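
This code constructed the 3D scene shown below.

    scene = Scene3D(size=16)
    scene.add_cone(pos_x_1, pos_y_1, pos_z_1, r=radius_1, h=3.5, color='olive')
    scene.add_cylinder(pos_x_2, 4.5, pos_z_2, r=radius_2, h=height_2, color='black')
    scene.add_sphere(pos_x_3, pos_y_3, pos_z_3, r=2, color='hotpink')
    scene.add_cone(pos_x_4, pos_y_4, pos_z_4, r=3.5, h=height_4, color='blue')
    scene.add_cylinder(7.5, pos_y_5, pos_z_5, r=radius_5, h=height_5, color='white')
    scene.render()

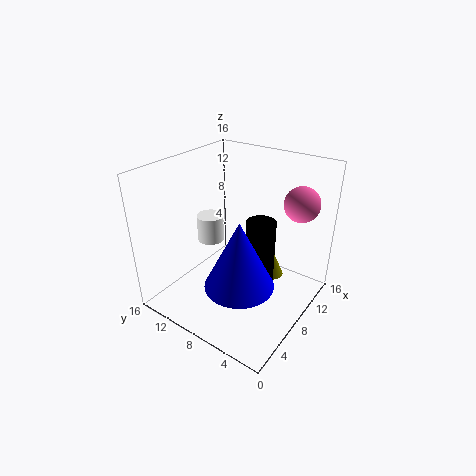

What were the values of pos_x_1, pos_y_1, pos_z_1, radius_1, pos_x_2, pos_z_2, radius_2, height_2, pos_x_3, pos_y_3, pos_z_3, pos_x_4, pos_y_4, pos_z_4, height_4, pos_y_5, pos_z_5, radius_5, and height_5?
pos_x_1 = 13.5
pos_y_1 = 6.5
pos_z_1 = 0.5
radius_1 = 1.5
pos_x_2 = 7
pos_z_2 = 4
radius_2 = 1.5
height_2 = 7.5
pos_x_3 = 13
pos_y_3 = 3
pos_z_3 = 11.5
pos_x_4 = 4
pos_y_4 = 5
pos_z_4 = 5.5
height_4 = 7
pos_y_5 = 11.5
pos_z_5 = 7
radius_5 = 1.5
height_5 = 3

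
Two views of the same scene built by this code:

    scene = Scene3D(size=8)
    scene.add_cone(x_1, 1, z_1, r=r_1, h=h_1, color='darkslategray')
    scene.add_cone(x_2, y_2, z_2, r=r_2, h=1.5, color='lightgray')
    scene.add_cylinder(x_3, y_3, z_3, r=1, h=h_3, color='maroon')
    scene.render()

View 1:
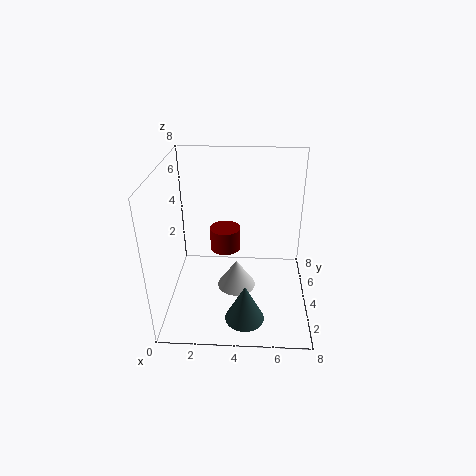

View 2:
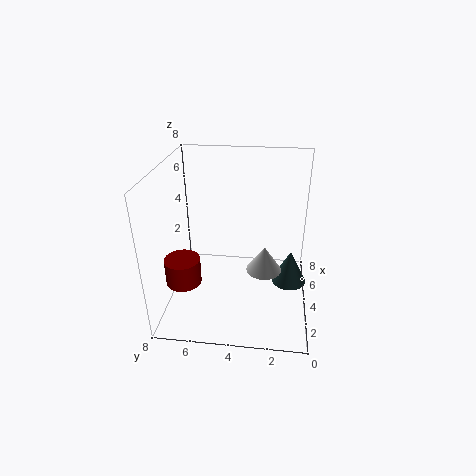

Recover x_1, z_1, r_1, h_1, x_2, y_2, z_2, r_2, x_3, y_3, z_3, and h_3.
x_1 = 4.5; z_1 = 1; r_1 = 1; h_1 = 2; x_2 = 4; y_2 = 2.5; z_2 = 2; r_2 = 1; x_3 = 3; y_3 = 7; z_3 = 1.5; h_3 = 1.5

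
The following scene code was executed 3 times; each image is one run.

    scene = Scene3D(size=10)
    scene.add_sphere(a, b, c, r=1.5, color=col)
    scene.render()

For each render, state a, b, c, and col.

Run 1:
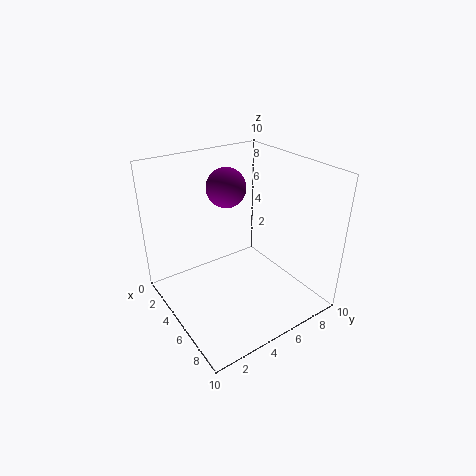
a = 2; b = 6; c = 7.5; col = 'purple'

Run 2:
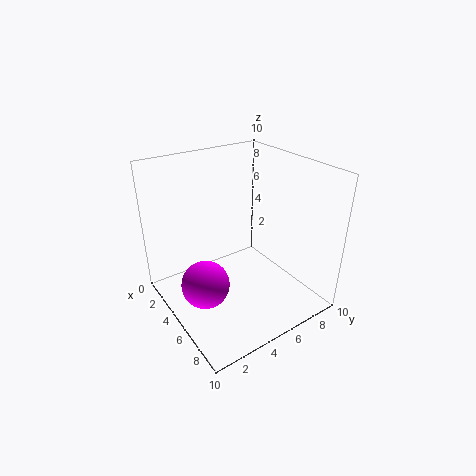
a = 6.5; b = 1.5; c = 3.5; col = 'magenta'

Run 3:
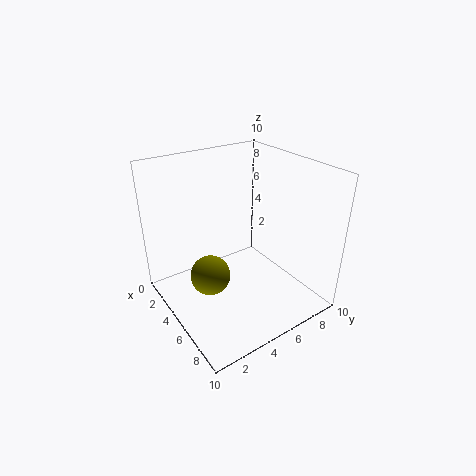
a = 3.5; b = 3.5; c = 1.5; col = 'olive'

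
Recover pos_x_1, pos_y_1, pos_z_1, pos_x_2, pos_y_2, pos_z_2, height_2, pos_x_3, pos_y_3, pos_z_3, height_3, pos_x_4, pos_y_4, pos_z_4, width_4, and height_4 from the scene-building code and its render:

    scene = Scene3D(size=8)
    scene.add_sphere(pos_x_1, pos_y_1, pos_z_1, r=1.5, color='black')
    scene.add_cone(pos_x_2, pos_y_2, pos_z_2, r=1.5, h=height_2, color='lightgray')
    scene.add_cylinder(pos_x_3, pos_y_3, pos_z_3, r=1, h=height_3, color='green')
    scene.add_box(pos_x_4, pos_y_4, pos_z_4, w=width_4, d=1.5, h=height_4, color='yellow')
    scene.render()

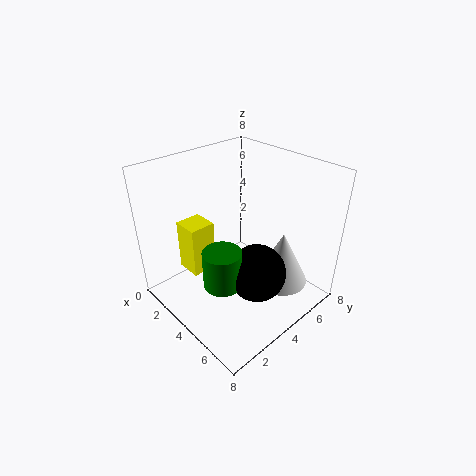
pos_x_1 = 6, pos_y_1 = 3.5, pos_z_1 = 3, pos_x_2 = 6, pos_y_2 = 5.5, pos_z_2 = 1.5, height_2 = 3, pos_x_3 = 5, pos_y_3 = 2, pos_z_3 = 2.5, height_3 = 2, pos_x_4 = 1, pos_y_4 = 2, pos_z_4 = 1.5, width_4 = 1.5, height_4 = 3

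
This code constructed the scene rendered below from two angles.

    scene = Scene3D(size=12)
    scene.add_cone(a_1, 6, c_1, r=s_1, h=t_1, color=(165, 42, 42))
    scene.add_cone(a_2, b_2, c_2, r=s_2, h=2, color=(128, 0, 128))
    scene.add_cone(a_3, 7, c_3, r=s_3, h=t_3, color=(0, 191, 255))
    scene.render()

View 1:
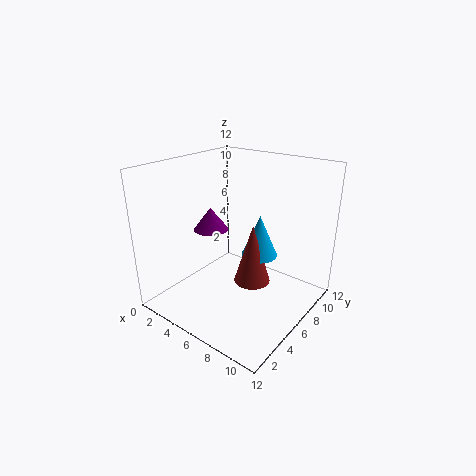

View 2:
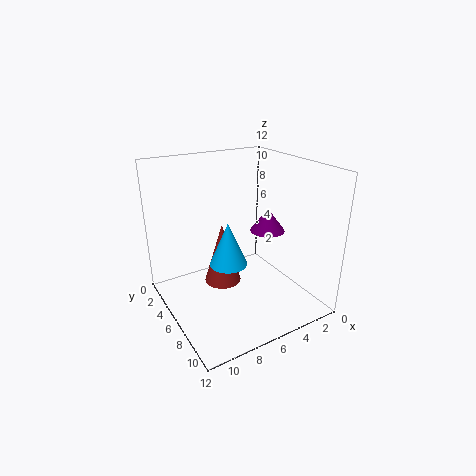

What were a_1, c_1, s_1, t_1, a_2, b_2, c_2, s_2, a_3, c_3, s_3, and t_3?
a_1 = 7.5; c_1 = 2.5; s_1 = 1.5; t_1 = 5; a_2 = 3; b_2 = 6; c_2 = 6; s_2 = 1.5; a_3 = 7.5; c_3 = 4.5; s_3 = 1.5; t_3 = 3.5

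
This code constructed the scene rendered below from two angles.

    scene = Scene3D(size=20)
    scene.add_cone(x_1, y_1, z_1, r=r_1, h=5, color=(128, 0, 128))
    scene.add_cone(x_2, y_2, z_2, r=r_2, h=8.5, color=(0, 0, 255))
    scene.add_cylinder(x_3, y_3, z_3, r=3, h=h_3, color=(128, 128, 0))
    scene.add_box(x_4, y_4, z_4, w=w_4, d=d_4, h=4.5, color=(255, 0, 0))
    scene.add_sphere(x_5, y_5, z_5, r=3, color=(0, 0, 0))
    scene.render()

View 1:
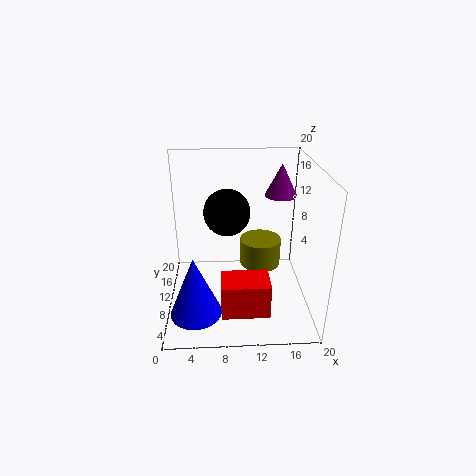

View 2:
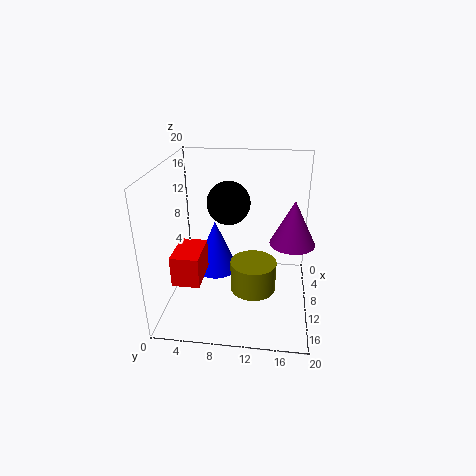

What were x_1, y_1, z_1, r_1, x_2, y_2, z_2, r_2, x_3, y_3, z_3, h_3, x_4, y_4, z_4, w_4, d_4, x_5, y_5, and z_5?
x_1 = 17
y_1 = 17
z_1 = 13.5
r_1 = 2.5
x_2 = 4
y_2 = 5.5
z_2 = 1
r_2 = 3.5
x_3 = 13.5
y_3 = 12.5
z_3 = 4.5
h_3 = 4
x_4 = 7.5
y_4 = 1
z_4 = 3.5
w_4 = 6
d_4 = 4
x_5 = 8.5
y_5 = 8.5
z_5 = 14.5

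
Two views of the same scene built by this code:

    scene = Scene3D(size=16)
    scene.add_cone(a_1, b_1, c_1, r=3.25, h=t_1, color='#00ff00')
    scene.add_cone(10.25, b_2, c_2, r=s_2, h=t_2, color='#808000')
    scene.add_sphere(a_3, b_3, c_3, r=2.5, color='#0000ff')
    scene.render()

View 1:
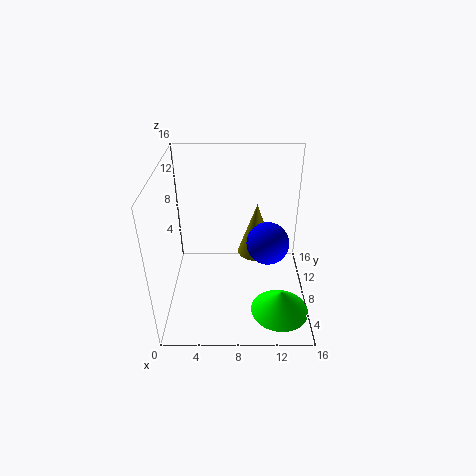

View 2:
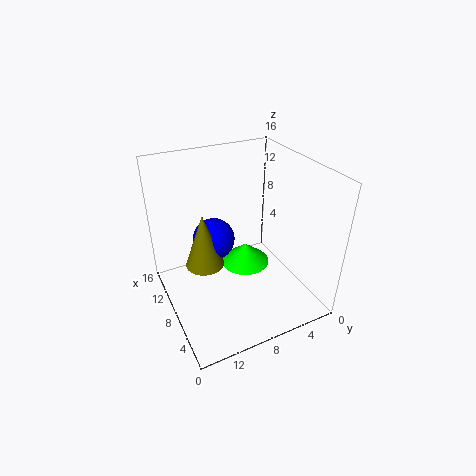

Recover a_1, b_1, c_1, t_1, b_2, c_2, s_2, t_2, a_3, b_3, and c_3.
a_1 = 12.75; b_1 = 4.5; c_1 = 0.5; t_1 = 2.75; b_2 = 11.25; c_2 = 4; s_2 = 2.25; t_2 = 6.5; a_3 = 11.5; b_3 = 9.5; c_3 = 6.25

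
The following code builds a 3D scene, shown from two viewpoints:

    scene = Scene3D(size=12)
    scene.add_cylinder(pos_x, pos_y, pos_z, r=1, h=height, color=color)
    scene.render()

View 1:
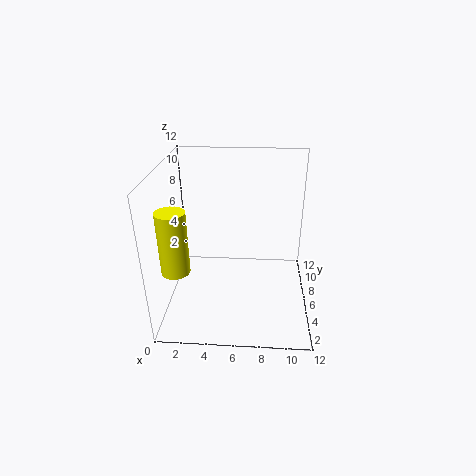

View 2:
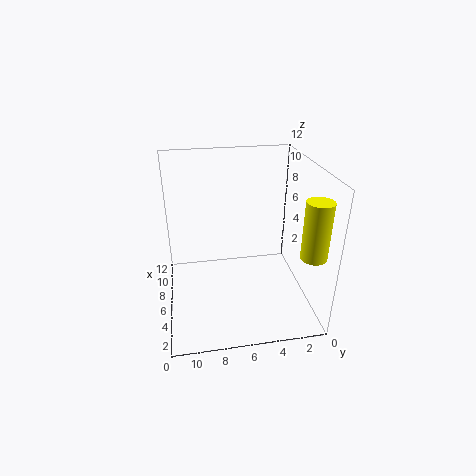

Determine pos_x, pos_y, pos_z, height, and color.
pos_x = 2
pos_y = 1
pos_z = 6
height = 4.5
color = 'yellow'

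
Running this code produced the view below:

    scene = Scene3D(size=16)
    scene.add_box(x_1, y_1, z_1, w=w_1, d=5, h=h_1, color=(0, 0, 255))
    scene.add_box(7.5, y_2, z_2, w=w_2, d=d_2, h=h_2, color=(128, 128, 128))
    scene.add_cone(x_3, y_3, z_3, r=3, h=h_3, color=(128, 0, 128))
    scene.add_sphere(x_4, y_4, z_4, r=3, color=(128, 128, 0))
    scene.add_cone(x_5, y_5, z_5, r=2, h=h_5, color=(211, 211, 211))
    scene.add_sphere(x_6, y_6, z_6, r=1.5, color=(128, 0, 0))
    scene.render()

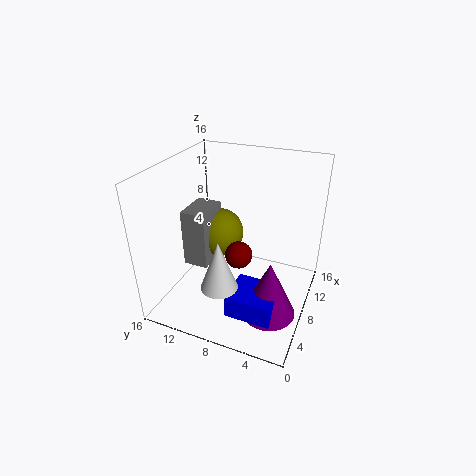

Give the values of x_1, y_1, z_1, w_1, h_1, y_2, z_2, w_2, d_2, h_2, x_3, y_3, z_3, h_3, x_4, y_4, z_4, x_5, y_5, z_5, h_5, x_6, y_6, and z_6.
x_1 = 3, y_1 = 2.5, z_1 = 1, w_1 = 4.5, h_1 = 2.5, y_2 = 12, z_2 = 3, w_2 = 4.5, d_2 = 3, h_2 = 7, x_3 = 6, y_3 = 3.5, z_3 = 0.5, h_3 = 6.5, x_4 = 11.5, y_4 = 12, z_4 = 6, x_5 = 4, y_5 = 8.5, z_5 = 4, h_5 = 5.5, x_6 = 7, y_6 = 7.5, z_6 = 6.5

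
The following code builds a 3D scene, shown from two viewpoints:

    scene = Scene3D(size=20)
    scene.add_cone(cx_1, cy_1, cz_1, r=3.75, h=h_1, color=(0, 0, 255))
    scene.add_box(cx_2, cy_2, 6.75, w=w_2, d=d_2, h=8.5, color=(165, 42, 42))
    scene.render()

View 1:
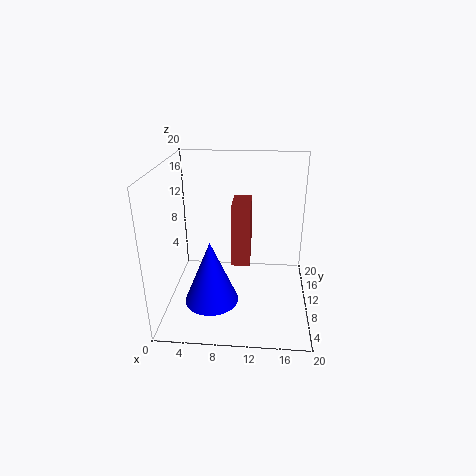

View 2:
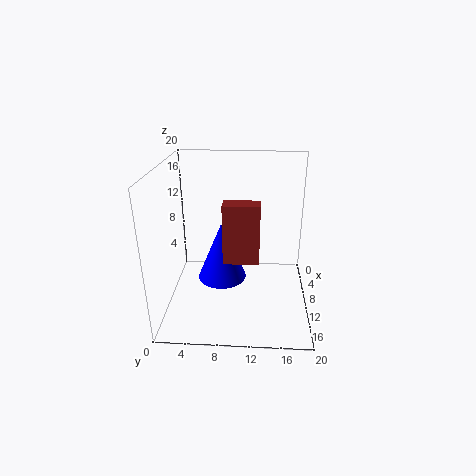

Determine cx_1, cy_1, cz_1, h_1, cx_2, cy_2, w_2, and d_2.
cx_1 = 6.5; cy_1 = 7.25; cz_1 = 1.5; h_1 = 9; cx_2 = 9.25; cy_2 = 8; w_2 = 2.5; d_2 = 5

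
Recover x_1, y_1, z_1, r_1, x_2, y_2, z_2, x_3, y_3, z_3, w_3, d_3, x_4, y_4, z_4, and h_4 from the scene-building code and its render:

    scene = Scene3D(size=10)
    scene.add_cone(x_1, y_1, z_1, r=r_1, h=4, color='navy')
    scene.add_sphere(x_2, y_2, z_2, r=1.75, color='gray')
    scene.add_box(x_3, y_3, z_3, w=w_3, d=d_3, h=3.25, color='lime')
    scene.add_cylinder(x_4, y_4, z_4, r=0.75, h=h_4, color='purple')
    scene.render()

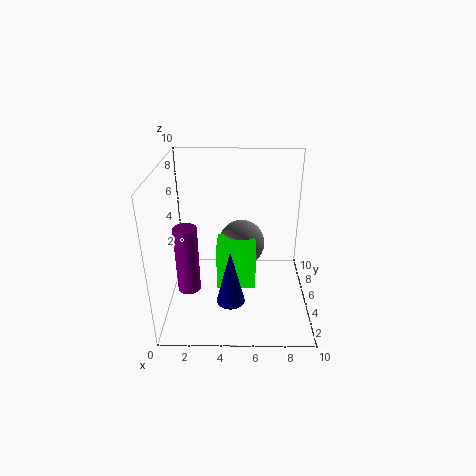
x_1 = 4.5; y_1 = 3.5; z_1 = 0.75; r_1 = 1; x_2 = 5.25; y_2 = 7; z_2 = 3.5; x_3 = 3.5; y_3 = 4.25; z_3 = 1.25; w_3 = 2.75; d_3 = 2.25; x_4 = 1.75; y_4 = 3; z_4 = 2.25; h_4 = 4.5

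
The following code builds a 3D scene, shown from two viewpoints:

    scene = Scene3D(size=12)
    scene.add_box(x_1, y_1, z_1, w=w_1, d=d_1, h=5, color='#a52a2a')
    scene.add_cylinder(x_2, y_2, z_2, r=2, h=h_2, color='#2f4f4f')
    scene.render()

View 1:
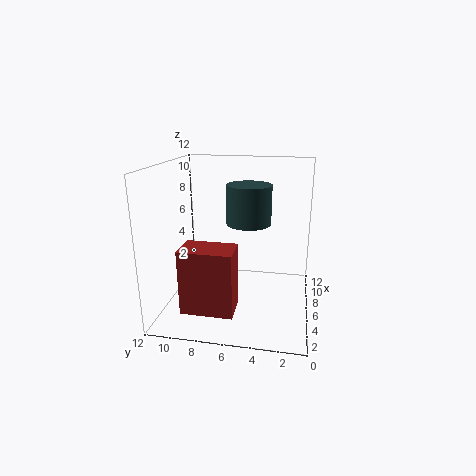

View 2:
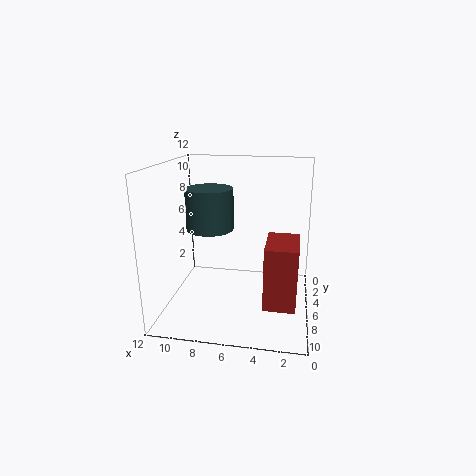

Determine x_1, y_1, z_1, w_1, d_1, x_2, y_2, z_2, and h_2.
x_1 = 1
y_1 = 5.5
z_1 = 1.5
w_1 = 2.5
d_1 = 4
x_2 = 8.5
y_2 = 5.5
z_2 = 6.5
h_2 = 3.5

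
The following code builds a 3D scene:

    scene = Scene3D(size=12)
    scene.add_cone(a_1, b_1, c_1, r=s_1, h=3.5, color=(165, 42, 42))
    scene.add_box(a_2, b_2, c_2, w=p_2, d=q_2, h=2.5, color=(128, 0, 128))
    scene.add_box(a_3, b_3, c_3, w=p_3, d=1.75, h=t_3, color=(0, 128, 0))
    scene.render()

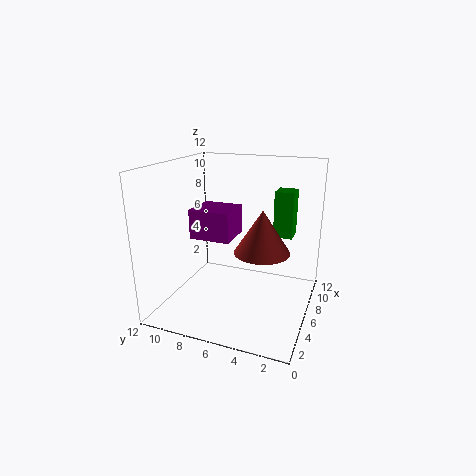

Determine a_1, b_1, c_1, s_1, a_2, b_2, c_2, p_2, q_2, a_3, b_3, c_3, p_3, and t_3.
a_1 = 5.5
b_1 = 3.75
c_1 = 5.25
s_1 = 2.25
a_2 = 5
b_2 = 6.5
c_2 = 5.75
p_2 = 3.25
q_2 = 3.5
a_3 = 9.75
b_3 = 2.25
c_3 = 5
p_3 = 2
t_3 = 4.25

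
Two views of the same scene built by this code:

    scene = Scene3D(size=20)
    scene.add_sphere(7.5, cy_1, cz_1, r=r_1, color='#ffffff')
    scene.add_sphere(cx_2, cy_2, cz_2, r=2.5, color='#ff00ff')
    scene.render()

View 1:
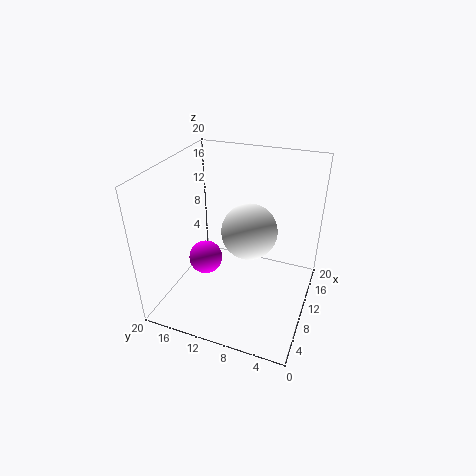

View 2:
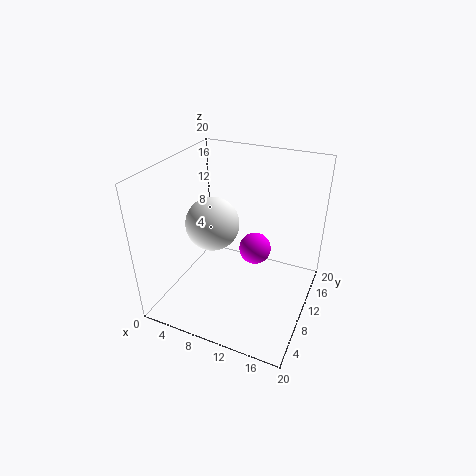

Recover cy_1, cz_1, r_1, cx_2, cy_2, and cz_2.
cy_1 = 7.5
cz_1 = 13
r_1 = 3.5
cx_2 = 10.5
cy_2 = 15.5
cz_2 = 5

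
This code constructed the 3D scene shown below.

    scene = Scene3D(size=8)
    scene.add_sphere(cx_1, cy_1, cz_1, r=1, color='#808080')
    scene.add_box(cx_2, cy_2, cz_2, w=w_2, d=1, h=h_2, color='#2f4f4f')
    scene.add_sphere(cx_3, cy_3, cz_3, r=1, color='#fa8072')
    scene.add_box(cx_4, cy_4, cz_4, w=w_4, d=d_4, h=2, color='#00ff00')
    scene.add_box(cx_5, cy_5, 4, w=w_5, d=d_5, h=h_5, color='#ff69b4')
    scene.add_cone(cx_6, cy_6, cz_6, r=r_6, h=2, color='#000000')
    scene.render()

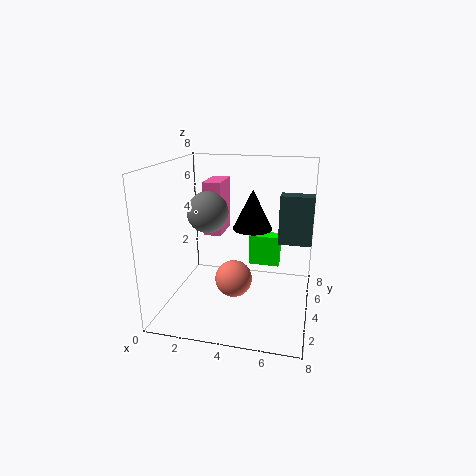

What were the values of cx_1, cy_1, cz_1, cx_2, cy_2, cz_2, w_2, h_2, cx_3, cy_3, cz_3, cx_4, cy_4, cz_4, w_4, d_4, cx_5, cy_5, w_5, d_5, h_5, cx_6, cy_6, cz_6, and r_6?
cx_1 = 3; cy_1 = 2; cz_1 = 6; cx_2 = 6; cy_2 = 6; cz_2 = 3; w_2 = 2; h_2 = 3; cx_3 = 4; cy_3 = 3; cz_3 = 2; cx_4 = 4; cy_4 = 7; cz_4 = 1; w_4 = 2; d_4 = 1; cx_5 = 2; cy_5 = 4; w_5 = 1; d_5 = 2; h_5 = 3; cx_6 = 5; cy_6 = 3; cz_6 = 5; r_6 = 1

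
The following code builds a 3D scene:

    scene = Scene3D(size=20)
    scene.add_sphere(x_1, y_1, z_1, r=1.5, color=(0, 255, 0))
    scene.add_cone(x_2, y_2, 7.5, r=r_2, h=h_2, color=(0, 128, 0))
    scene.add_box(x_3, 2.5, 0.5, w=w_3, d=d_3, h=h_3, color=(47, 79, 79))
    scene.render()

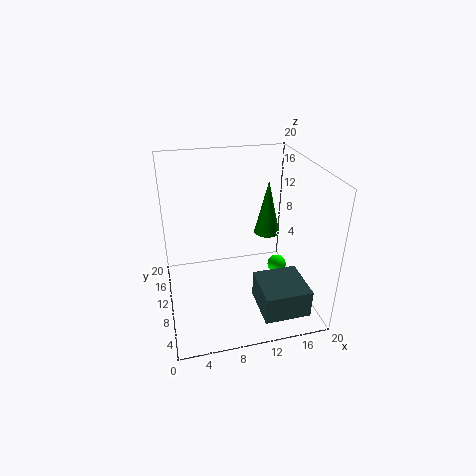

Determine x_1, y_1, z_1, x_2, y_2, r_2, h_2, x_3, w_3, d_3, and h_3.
x_1 = 17.5, y_1 = 13.5, z_1 = 2, x_2 = 16, y_2 = 15, r_2 = 2, h_2 = 8.5, x_3 = 12, w_3 = 6.5, d_3 = 6.5, h_3 = 4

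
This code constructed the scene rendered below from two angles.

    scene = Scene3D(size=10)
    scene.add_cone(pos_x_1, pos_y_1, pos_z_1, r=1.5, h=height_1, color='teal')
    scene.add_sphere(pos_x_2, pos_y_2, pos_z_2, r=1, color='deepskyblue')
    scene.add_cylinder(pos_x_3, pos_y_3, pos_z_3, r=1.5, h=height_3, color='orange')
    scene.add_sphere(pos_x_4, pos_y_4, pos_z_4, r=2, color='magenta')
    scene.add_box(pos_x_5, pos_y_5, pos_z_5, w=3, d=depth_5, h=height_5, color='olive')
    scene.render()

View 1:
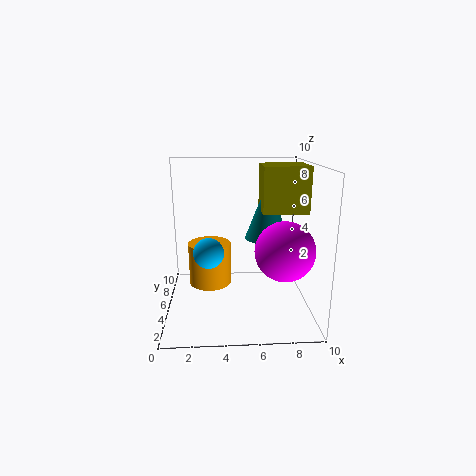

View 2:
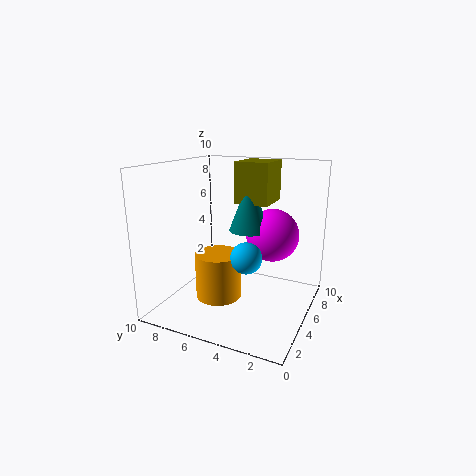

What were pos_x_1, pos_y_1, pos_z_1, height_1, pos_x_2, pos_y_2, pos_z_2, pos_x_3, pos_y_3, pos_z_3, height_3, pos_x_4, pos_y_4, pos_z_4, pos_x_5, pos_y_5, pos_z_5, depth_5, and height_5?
pos_x_1 = 7
pos_y_1 = 5
pos_z_1 = 5
height_1 = 4
pos_x_2 = 3
pos_y_2 = 3.5
pos_z_2 = 4.5
pos_x_3 = 3
pos_y_3 = 5.5
pos_z_3 = 1.5
height_3 = 3
pos_x_4 = 8
pos_y_4 = 3.5
pos_z_4 = 4.5
pos_x_5 = 6.5
pos_y_5 = 3.5
pos_z_5 = 7
depth_5 = 2.5
height_5 = 3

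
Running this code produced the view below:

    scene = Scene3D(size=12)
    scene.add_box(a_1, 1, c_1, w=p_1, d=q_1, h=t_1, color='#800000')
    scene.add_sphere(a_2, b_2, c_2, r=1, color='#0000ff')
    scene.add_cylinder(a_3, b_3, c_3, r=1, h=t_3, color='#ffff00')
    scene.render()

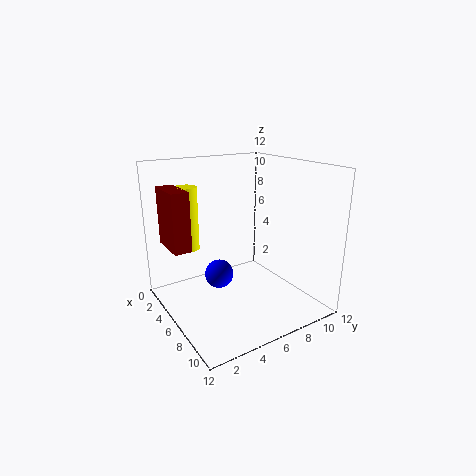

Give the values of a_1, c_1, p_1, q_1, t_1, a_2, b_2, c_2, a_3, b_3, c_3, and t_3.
a_1 = 1; c_1 = 5; p_1 = 3.5; q_1 = 1.5; t_1 = 5; a_2 = 9; b_2 = 2.5; c_2 = 5; a_3 = 2.5; b_3 = 3; c_3 = 4.5; t_3 = 5.5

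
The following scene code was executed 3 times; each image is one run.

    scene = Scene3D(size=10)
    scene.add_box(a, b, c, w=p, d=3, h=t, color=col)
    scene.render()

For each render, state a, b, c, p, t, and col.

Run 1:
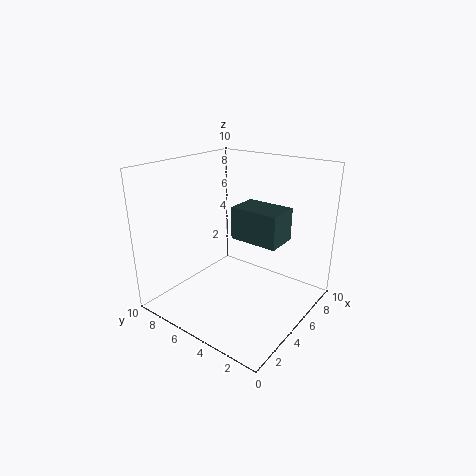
a = 3; b = 1; c = 6; p = 2; t = 2; col = 'darkslategray'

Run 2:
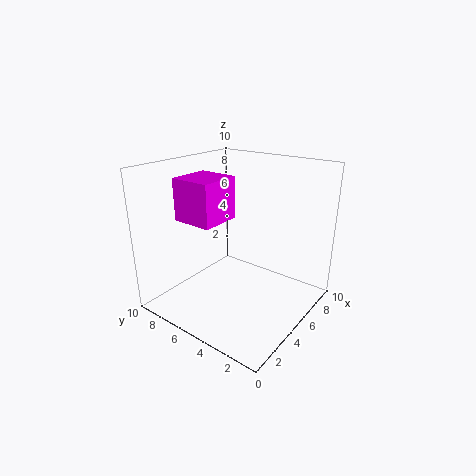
a = 3; b = 6; c = 6; p = 3; t = 3; col = 'magenta'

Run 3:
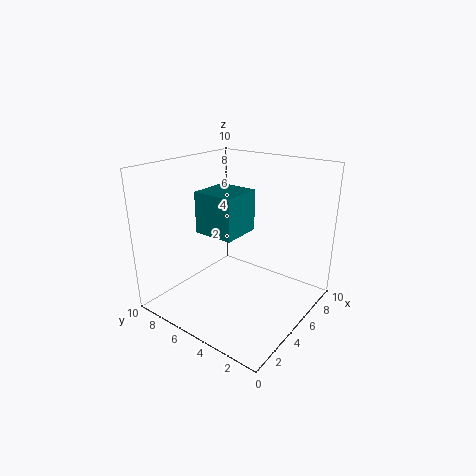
a = 4; b = 5; c = 5; p = 3; t = 3; col = 'teal'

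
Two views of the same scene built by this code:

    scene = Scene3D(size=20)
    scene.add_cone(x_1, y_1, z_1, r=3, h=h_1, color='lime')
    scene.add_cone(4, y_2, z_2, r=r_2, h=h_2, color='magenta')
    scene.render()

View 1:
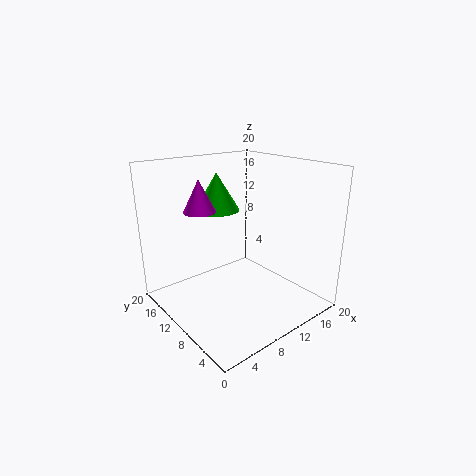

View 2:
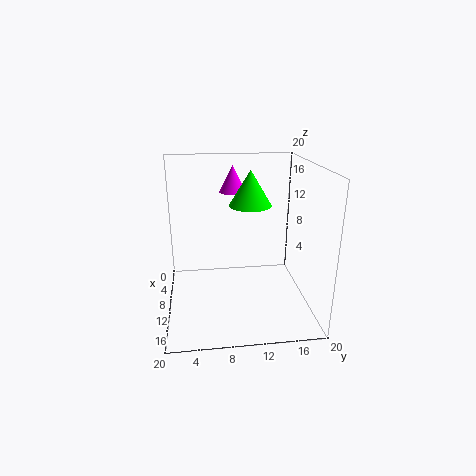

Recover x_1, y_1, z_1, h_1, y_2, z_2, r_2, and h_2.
x_1 = 8, y_1 = 12, z_1 = 14, h_1 = 5, y_2 = 10, z_2 = 15, r_2 = 2, h_2 = 4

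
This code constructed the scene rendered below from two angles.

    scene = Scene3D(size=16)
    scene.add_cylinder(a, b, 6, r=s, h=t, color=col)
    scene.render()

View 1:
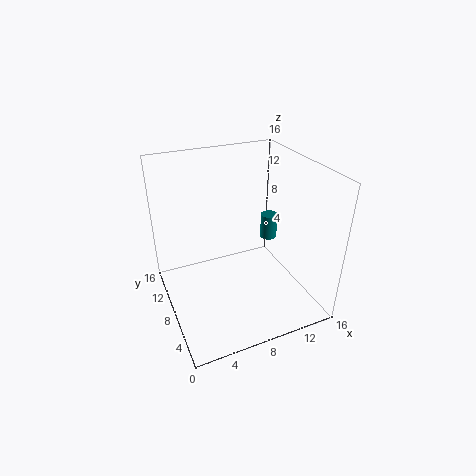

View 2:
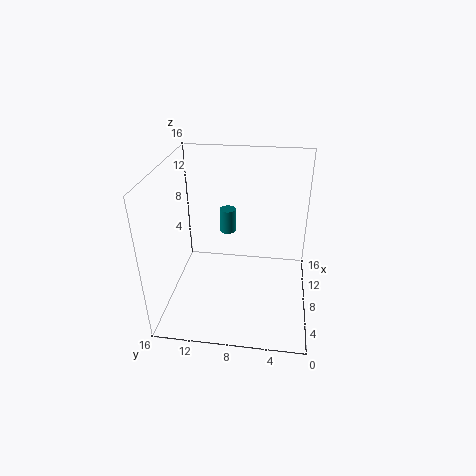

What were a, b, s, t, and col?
a = 13; b = 10; s = 1; t = 3; col = 'teal'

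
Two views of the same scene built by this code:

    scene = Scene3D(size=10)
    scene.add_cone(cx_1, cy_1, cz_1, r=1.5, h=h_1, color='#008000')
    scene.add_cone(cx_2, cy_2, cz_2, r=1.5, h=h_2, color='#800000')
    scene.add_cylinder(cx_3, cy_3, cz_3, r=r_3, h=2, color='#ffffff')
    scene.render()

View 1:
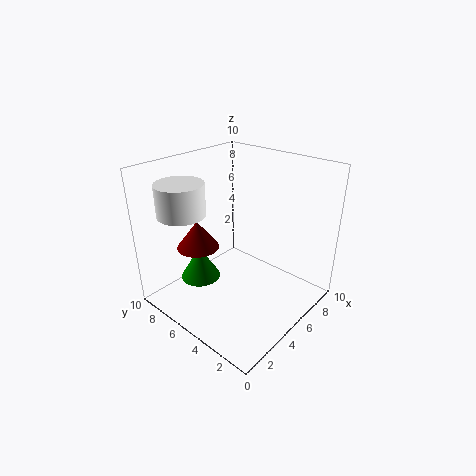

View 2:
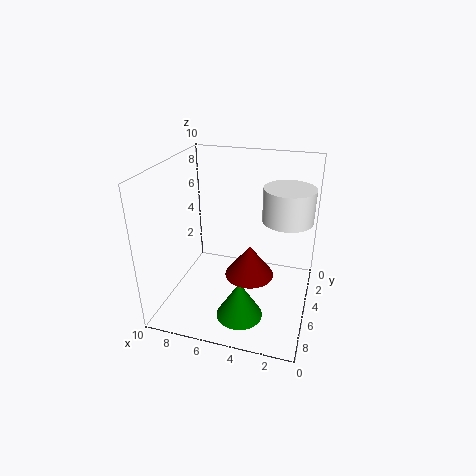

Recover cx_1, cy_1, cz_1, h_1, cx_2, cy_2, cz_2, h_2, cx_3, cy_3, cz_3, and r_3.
cx_1 = 4, cy_1 = 8, cz_1 = 1, h_1 = 2.5, cx_2 = 3.5, cy_2 = 7.5, cz_2 = 4, h_2 = 2, cx_3 = 1.5, cy_3 = 6.5, cz_3 = 7.5, r_3 = 1.5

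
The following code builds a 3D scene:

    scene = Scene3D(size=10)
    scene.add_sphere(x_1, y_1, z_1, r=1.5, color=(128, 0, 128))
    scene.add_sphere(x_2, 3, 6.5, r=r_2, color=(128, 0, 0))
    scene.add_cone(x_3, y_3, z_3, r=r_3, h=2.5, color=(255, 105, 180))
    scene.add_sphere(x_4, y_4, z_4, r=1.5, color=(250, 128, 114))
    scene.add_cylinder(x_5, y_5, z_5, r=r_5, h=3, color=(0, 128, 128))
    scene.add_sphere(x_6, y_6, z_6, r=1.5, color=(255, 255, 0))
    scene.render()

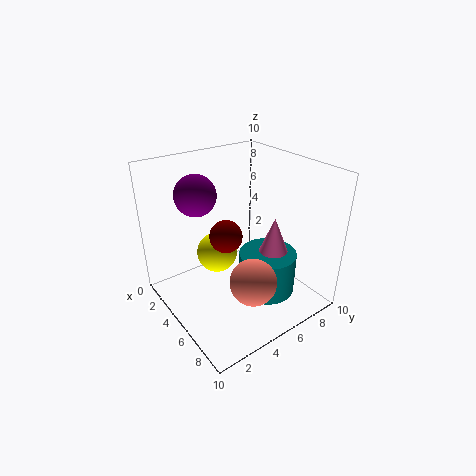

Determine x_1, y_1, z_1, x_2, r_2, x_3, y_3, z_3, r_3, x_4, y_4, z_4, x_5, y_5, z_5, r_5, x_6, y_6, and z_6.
x_1 = 2, y_1 = 3.5, z_1 = 7.5, x_2 = 6.5, r_2 = 1, x_3 = 6.5, y_3 = 7, z_3 = 4, r_3 = 1, x_4 = 8, y_4 = 4, z_4 = 3.5, x_5 = 6.5, y_5 = 6.5, z_5 = 1, r_5 = 2, x_6 = 3, y_6 = 4.5, z_6 = 3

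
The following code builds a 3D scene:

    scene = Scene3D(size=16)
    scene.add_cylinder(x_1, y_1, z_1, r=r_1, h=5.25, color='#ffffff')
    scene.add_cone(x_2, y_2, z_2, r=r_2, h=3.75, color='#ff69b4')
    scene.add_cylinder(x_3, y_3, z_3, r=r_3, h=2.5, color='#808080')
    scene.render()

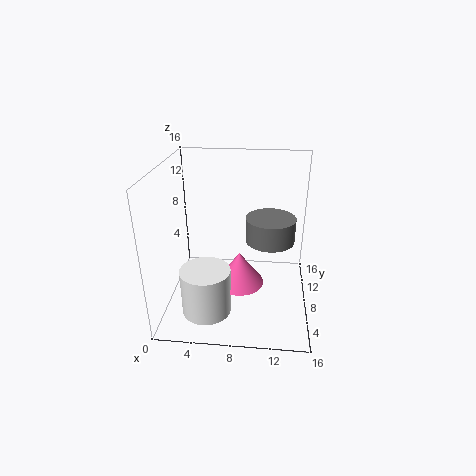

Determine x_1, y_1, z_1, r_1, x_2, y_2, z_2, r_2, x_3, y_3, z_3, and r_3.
x_1 = 4.75, y_1 = 5, z_1 = 0.25, r_1 = 2.75, x_2 = 8.25, y_2 = 7.25, z_2 = 2.75, r_2 = 2.75, x_3 = 11.5, y_3 = 6, z_3 = 9, r_3 = 2.5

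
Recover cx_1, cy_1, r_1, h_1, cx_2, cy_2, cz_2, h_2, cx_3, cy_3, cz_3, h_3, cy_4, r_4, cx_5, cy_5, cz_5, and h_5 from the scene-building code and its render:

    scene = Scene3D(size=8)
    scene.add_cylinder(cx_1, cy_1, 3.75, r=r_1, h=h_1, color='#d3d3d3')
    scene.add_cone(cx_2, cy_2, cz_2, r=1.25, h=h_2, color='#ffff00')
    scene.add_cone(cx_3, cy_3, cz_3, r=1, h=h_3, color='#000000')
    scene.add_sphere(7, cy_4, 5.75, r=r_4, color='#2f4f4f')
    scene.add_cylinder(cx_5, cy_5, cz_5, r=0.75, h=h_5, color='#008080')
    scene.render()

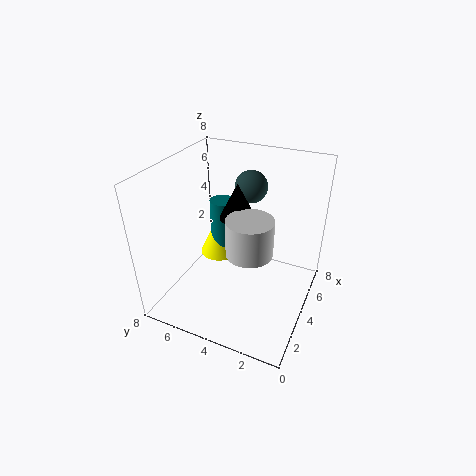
cx_1 = 3.25; cy_1 = 3; r_1 = 1.25; h_1 = 2; cx_2 = 6; cy_2 = 6.25; cz_2 = 1.25; h_2 = 2.75; cx_3 = 4.5; cy_3 = 4.25; cz_3 = 5; h_3 = 2; cy_4 = 4.5; r_4 = 1; cx_5 = 6; cy_5 = 6; cz_5 = 2; h_5 = 3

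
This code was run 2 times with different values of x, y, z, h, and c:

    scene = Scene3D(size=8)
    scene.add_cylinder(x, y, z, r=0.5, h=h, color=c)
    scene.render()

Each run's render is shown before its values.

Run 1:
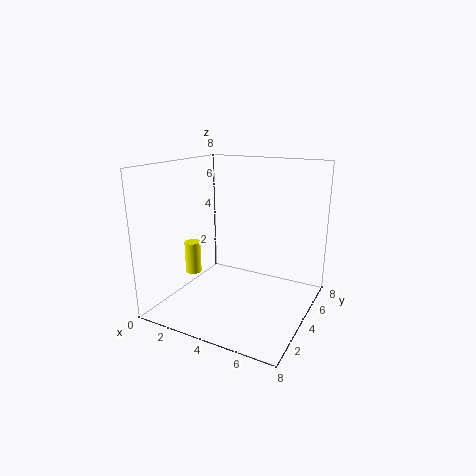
x = 0.5
y = 4.5
z = 1
h = 2
c = 'yellow'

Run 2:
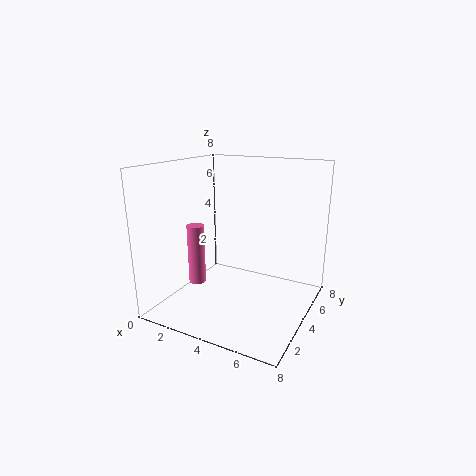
x = 1.5
y = 3.5
z = 1
h = 3.5
c = 'hotpink'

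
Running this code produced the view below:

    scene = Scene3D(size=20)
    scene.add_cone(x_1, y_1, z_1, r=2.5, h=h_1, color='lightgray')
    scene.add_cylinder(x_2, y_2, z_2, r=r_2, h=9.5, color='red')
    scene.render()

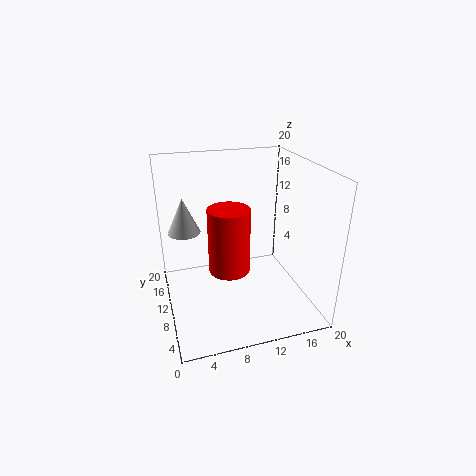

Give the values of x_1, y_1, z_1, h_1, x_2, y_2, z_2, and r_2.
x_1 = 3.5
y_1 = 17
z_1 = 8.5
h_1 = 5.5
x_2 = 9
y_2 = 11
z_2 = 4.5
r_2 = 3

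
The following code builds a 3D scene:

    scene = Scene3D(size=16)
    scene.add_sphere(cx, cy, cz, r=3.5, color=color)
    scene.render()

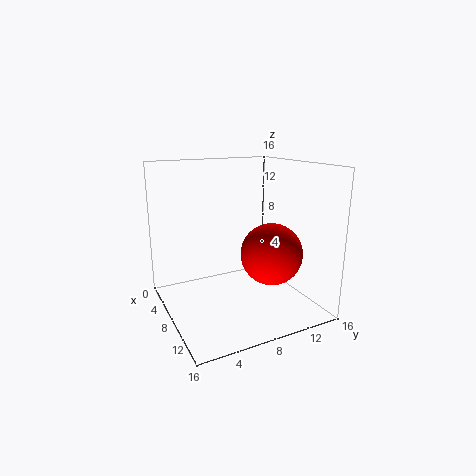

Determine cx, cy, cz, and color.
cx = 9.5; cy = 11.5; cz = 6; color = 'red'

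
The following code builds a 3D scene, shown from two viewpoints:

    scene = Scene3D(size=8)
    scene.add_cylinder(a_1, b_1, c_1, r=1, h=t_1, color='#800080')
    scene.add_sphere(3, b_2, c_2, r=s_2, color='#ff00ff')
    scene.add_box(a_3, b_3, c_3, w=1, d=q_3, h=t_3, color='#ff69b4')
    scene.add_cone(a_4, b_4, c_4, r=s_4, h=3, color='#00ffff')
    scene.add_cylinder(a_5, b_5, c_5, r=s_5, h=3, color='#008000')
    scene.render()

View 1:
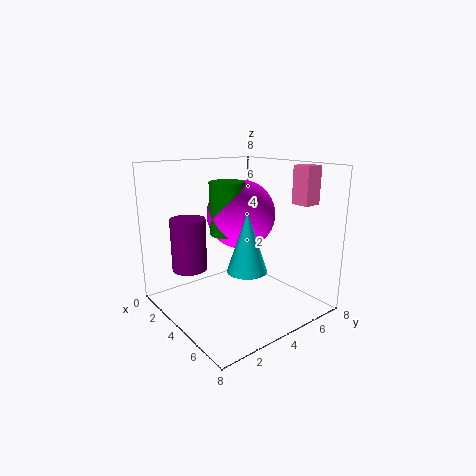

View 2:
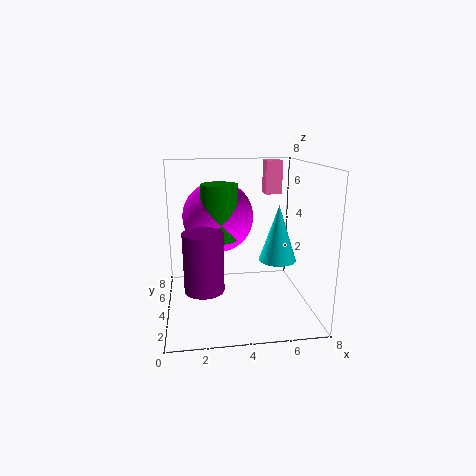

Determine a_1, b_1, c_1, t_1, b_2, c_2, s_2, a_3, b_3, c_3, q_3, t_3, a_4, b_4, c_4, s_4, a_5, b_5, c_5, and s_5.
a_1 = 2; b_1 = 2; c_1 = 2; t_1 = 3; b_2 = 5; c_2 = 5; s_2 = 2; a_3 = 6; b_3 = 6; c_3 = 6; q_3 = 1; t_3 = 2; a_4 = 6; b_4 = 3; c_4 = 3; s_4 = 1; a_5 = 3; b_5 = 4; c_5 = 4; s_5 = 1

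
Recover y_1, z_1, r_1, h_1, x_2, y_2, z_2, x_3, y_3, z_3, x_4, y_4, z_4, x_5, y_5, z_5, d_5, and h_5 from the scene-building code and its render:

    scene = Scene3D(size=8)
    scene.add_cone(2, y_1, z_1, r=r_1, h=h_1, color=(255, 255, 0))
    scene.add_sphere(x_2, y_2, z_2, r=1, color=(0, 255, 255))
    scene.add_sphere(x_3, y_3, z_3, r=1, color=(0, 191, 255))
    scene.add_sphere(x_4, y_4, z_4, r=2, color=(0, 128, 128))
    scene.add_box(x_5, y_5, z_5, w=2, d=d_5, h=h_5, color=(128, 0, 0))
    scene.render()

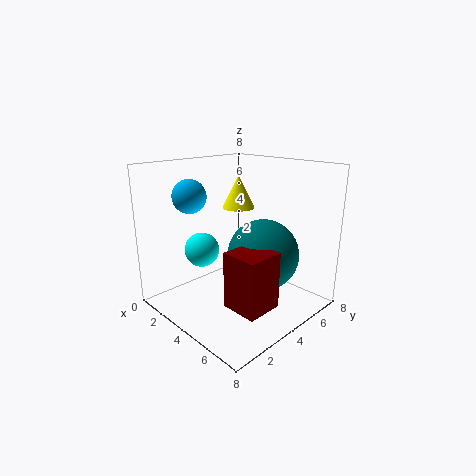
y_1 = 6
z_1 = 5
r_1 = 1
h_1 = 2
x_2 = 2
y_2 = 3
z_2 = 3
x_3 = 1
y_3 = 3
z_3 = 6
x_4 = 5
y_4 = 5
z_4 = 3
x_5 = 5
y_5 = 2
z_5 = 1
d_5 = 2
h_5 = 3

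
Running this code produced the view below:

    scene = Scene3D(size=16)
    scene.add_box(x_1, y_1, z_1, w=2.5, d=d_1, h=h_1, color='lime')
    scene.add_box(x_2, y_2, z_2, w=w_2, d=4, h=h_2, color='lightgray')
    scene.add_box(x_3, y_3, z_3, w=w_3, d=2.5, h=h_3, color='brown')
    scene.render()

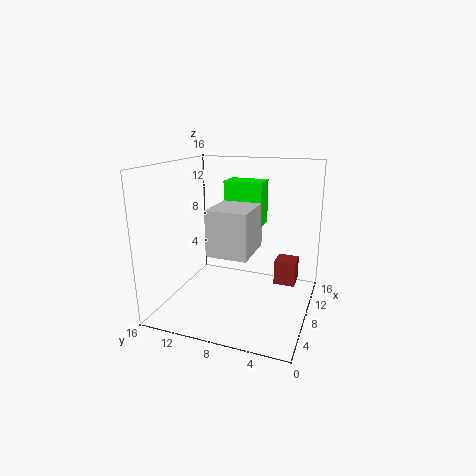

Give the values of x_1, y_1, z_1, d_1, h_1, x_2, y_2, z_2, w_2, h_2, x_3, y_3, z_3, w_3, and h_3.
x_1 = 6.5, y_1 = 5, z_1 = 10, d_1 = 4, h_1 = 4.5, x_2 = 2, y_2 = 5, z_2 = 8, w_2 = 5, h_2 = 4.5, x_3 = 11, y_3 = 2, z_3 = 1.5, w_3 = 2.5, h_3 = 3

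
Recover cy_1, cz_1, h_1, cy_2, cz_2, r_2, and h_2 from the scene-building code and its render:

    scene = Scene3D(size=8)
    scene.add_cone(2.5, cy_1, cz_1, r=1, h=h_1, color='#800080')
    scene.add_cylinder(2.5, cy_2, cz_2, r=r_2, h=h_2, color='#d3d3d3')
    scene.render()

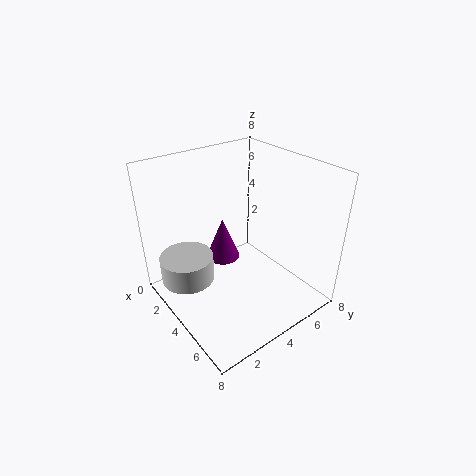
cy_1 = 4; cz_1 = 2; h_1 = 2.5; cy_2 = 1.5; cz_2 = 1.5; r_2 = 1.5; h_2 = 1.5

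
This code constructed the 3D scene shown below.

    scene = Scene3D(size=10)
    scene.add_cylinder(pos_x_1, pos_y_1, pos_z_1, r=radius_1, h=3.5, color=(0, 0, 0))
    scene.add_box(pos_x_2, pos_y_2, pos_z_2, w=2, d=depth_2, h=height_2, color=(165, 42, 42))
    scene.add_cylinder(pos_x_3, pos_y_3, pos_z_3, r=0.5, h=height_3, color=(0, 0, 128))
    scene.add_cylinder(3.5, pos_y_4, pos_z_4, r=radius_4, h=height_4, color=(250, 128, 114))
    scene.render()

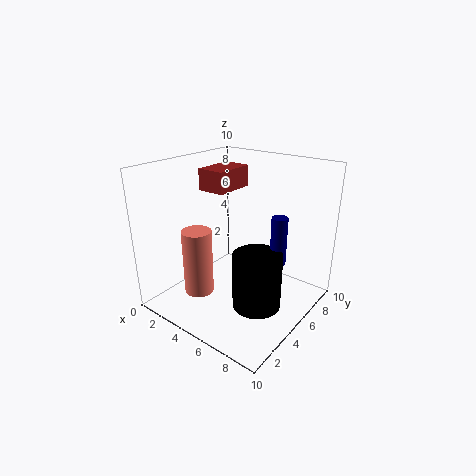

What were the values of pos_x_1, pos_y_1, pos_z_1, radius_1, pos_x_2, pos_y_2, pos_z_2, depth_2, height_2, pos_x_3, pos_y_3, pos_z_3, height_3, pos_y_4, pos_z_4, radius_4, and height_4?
pos_x_1 = 8
pos_y_1 = 3
pos_z_1 = 2
radius_1 = 1.5
pos_x_2 = 2
pos_y_2 = 4.5
pos_z_2 = 8
depth_2 = 3
height_2 = 1.5
pos_x_3 = 8.5
pos_y_3 = 4.5
pos_z_3 = 4.5
height_3 = 3
pos_y_4 = 2.5
pos_z_4 = 1.5
radius_4 = 1
height_4 = 4.5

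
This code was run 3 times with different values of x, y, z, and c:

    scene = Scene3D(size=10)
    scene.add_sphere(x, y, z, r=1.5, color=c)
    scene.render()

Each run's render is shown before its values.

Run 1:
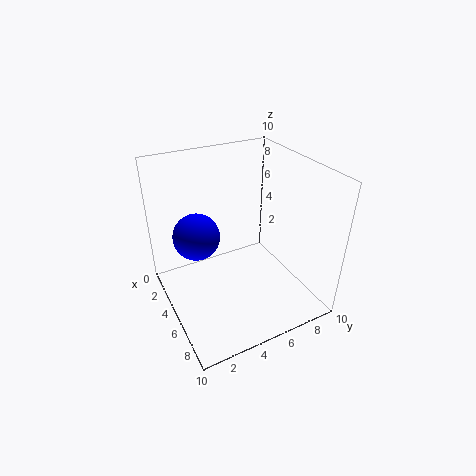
x = 5, y = 2, z = 6, c = 'blue'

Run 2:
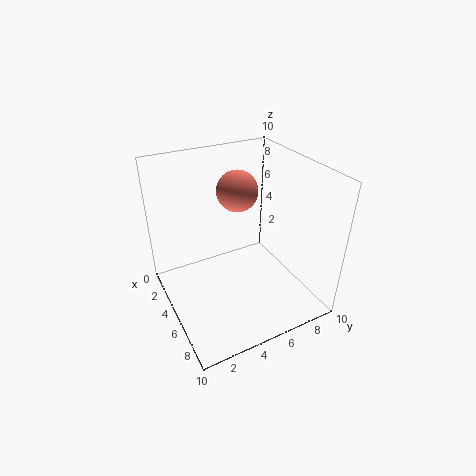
x = 3, y = 6, z = 7.5, c = 'salmon'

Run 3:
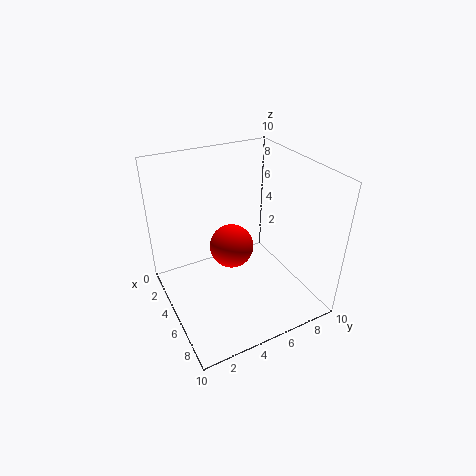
x = 5, y = 4.5, z = 4.5, c = 'red'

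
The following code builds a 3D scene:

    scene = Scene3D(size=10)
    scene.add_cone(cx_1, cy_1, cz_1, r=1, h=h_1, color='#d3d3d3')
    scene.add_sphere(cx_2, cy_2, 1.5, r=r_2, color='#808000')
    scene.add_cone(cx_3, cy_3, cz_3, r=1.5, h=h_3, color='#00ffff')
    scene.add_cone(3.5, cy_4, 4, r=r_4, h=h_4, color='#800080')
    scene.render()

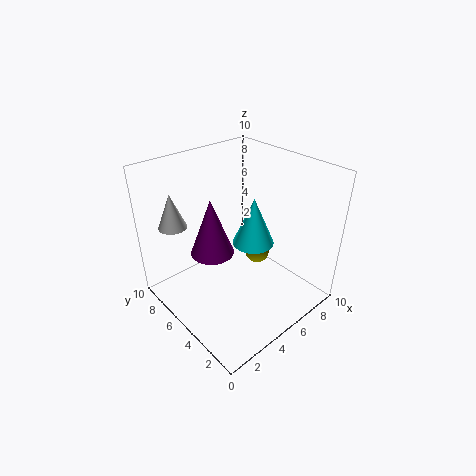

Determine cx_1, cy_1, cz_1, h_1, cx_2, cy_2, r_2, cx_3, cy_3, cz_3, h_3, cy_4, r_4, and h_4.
cx_1 = 2; cy_1 = 8.5; cz_1 = 5.5; h_1 = 2.5; cx_2 = 8.5; cy_2 = 6.5; r_2 = 1; cx_3 = 6.5; cy_3 = 5; cz_3 = 4; h_3 = 3.5; cy_4 = 6; r_4 = 1.5; h_4 = 4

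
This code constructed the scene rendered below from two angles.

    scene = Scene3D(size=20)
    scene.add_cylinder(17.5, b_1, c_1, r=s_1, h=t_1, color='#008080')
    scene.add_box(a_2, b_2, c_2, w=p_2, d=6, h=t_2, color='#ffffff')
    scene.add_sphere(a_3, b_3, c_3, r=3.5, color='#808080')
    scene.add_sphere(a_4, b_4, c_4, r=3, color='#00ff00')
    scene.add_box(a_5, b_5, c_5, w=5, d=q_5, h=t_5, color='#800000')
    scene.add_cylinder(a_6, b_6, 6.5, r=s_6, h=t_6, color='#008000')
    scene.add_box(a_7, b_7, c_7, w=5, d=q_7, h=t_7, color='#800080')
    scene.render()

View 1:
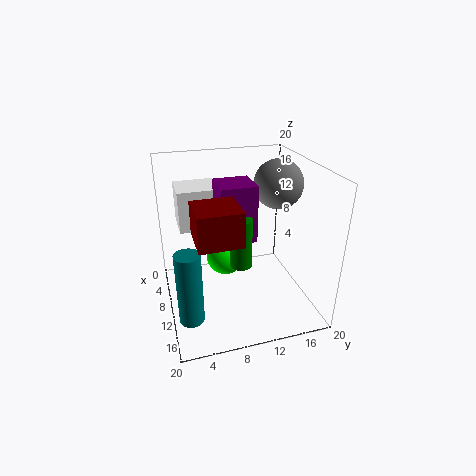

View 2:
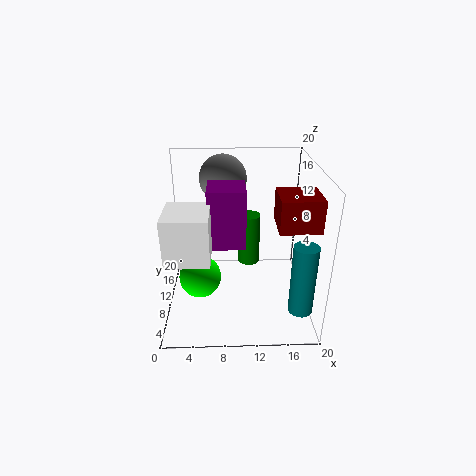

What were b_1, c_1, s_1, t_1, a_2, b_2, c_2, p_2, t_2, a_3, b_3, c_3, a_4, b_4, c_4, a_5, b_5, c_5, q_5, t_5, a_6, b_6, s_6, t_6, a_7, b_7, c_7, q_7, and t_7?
b_1 = 2; c_1 = 4; s_1 = 1.5; t_1 = 9; a_2 = 1; b_2 = 2.5; c_2 = 10; p_2 = 5.5; t_2 = 6; a_3 = 8; b_3 = 16.5; c_3 = 16.5; a_4 = 4.5; b_4 = 9.5; c_4 = 4; a_5 = 14.5; b_5 = 3; c_5 = 14; q_5 = 5; t_5 = 4; a_6 = 11.5; b_6 = 10; s_6 = 1.5; t_6 = 7; a_7 = 6; b_7 = 7.5; c_7 = 9.5; q_7 = 5; t_7 = 8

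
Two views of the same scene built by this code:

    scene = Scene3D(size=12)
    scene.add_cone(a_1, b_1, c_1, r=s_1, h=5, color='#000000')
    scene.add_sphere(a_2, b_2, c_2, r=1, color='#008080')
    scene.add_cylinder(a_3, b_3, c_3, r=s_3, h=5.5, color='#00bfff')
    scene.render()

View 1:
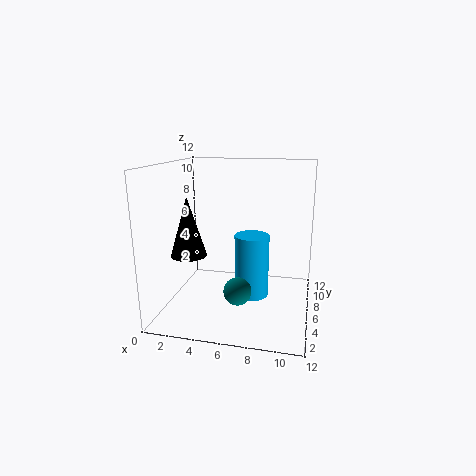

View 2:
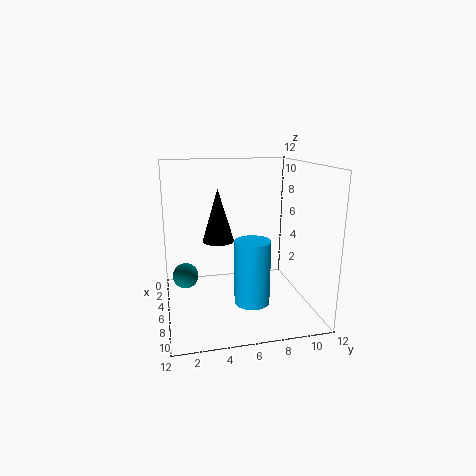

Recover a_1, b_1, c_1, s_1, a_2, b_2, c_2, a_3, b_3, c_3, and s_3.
a_1 = 2, b_1 = 5, c_1 = 4.5, s_1 = 1.5, a_2 = 7, b_2 = 1.5, c_2 = 3.5, a_3 = 7, b_3 = 7, c_3 = 0.5, s_3 = 1.5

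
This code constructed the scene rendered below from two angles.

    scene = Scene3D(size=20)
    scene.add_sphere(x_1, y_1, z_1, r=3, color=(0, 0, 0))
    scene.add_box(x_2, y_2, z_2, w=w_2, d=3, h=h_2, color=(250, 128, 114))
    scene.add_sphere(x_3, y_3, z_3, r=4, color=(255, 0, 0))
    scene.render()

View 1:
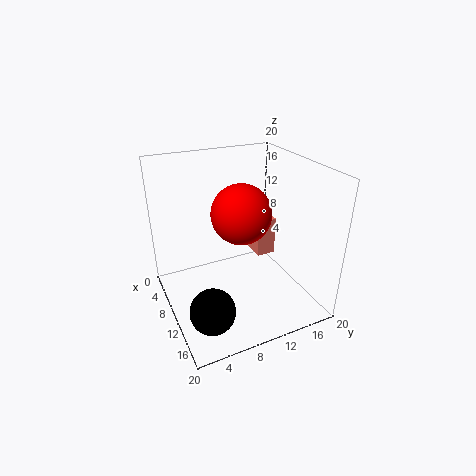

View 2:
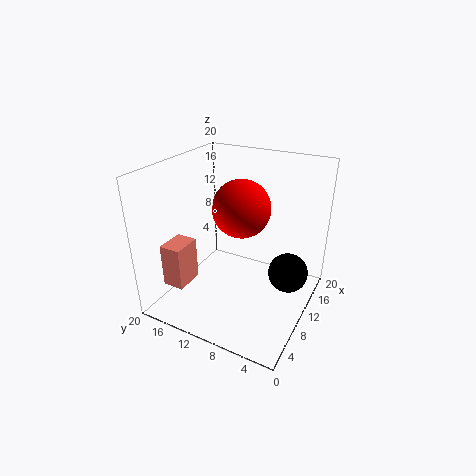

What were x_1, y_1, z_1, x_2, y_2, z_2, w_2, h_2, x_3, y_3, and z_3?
x_1 = 15
y_1 = 4
z_1 = 3
x_2 = 3
y_2 = 15
z_2 = 4
w_2 = 4
h_2 = 6
x_3 = 11
y_3 = 10
z_3 = 14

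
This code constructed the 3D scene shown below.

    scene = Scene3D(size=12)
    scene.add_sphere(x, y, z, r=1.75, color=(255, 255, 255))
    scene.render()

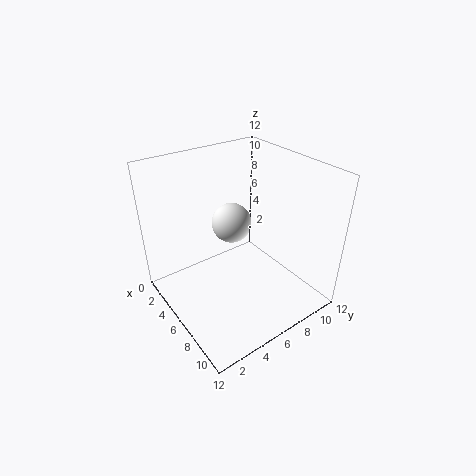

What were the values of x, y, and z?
x = 4, y = 6.75, z = 6.25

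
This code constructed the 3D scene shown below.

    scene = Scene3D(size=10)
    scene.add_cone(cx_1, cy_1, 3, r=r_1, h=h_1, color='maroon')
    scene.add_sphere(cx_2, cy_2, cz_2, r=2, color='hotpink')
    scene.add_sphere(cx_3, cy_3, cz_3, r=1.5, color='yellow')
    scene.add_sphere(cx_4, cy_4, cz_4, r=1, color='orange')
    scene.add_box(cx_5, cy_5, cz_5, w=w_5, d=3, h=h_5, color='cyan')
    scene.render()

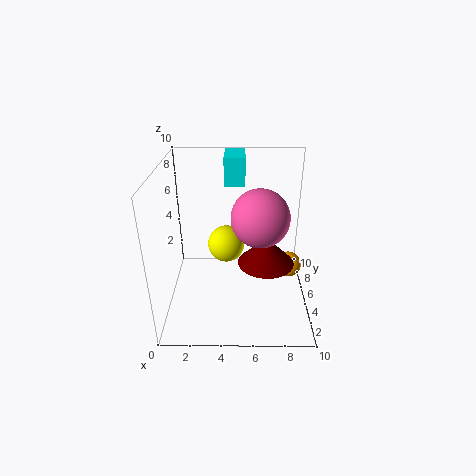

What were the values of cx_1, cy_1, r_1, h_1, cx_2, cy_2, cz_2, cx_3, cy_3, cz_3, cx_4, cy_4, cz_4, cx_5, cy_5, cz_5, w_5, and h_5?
cx_1 = 7; cy_1 = 5; r_1 = 2; h_1 = 2; cx_2 = 6.5; cy_2 = 5; cz_2 = 6.5; cx_3 = 4; cy_3 = 8.5; cz_3 = 2.5; cx_4 = 9; cy_4 = 7; cz_4 = 1.5; cx_5 = 4; cy_5 = 7; cz_5 = 8; w_5 = 1.5; h_5 = 2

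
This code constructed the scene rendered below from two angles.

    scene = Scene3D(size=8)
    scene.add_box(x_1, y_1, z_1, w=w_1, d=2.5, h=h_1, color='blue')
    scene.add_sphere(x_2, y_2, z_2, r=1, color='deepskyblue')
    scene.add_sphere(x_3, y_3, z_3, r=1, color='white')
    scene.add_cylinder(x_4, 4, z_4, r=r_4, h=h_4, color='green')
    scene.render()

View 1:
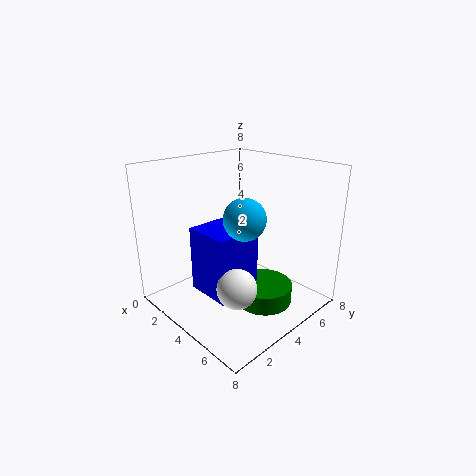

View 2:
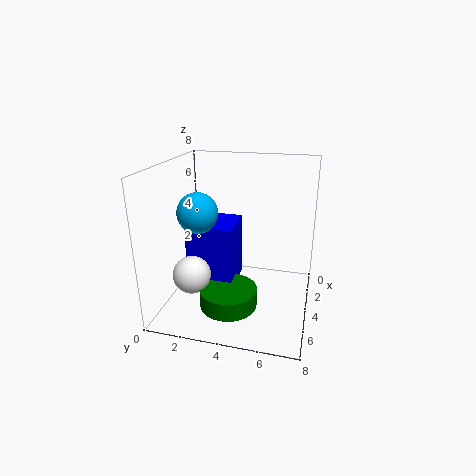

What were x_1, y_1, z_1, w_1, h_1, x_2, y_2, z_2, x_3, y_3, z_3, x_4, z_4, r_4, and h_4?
x_1 = 3, y_1 = 1.5, z_1 = 1.5, w_1 = 2.5, h_1 = 3.5, x_2 = 6, y_2 = 2.5, z_2 = 6, x_3 = 6, y_3 = 2, z_3 = 2.5, x_4 = 6, z_4 = 1, r_4 = 1.5, h_4 = 1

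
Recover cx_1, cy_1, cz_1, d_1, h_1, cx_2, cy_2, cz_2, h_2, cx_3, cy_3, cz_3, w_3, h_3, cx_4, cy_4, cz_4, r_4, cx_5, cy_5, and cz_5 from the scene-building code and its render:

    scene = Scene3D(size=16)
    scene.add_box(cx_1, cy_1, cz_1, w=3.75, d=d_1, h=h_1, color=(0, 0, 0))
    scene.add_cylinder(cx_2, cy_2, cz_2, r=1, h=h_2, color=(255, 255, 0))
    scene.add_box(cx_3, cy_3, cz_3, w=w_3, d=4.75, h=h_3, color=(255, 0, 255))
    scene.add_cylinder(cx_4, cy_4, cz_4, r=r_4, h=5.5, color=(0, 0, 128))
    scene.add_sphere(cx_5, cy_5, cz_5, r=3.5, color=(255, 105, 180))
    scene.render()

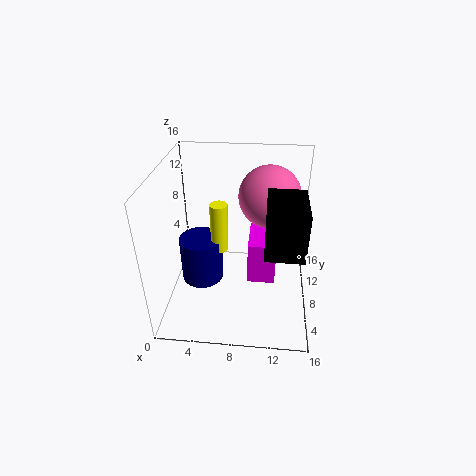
cx_1 = 11, cy_1 = 1.75, cz_1 = 9.75, d_1 = 5.5, h_1 = 4.75, cx_2 = 5.75, cy_2 = 9, cz_2 = 5.75, h_2 = 5.75, cx_3 = 9.25, cy_3 = 5.75, cz_3 = 3.75, w_3 = 3, h_3 = 4.75, cx_4 = 3.5, cy_4 = 9, cz_4 = 1.5, r_4 = 2.5, cx_5 = 11.25, cy_5 = 11, cz_5 = 11.75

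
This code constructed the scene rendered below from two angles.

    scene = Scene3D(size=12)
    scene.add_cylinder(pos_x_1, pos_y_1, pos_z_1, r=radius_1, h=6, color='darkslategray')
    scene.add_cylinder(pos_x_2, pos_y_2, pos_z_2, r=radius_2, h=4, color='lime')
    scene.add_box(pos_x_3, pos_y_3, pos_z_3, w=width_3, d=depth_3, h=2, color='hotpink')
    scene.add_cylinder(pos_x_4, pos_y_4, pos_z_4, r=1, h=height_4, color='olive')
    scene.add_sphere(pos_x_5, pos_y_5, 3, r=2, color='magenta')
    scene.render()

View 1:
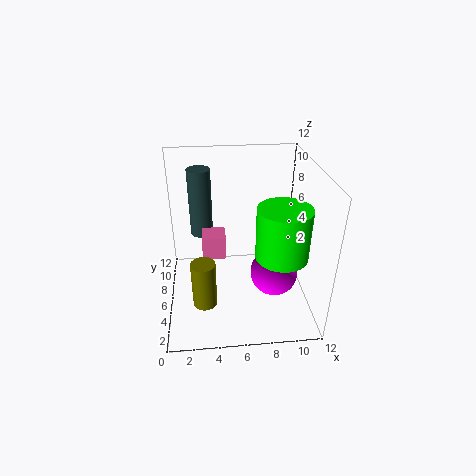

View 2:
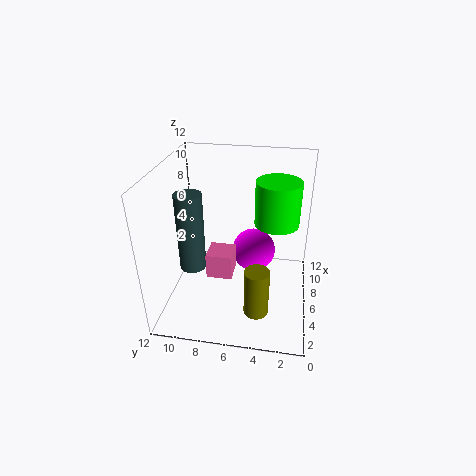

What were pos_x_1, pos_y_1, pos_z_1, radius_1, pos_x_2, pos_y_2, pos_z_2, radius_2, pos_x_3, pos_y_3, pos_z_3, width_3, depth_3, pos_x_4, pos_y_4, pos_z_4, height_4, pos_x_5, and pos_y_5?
pos_x_1 = 3; pos_y_1 = 9; pos_z_1 = 5; radius_1 = 1; pos_x_2 = 9; pos_y_2 = 3; pos_z_2 = 6; radius_2 = 2; pos_x_3 = 3; pos_y_3 = 6; pos_z_3 = 4; width_3 = 2; depth_3 = 2; pos_x_4 = 3; pos_y_4 = 4; pos_z_4 = 1; height_4 = 4; pos_x_5 = 9; pos_y_5 = 5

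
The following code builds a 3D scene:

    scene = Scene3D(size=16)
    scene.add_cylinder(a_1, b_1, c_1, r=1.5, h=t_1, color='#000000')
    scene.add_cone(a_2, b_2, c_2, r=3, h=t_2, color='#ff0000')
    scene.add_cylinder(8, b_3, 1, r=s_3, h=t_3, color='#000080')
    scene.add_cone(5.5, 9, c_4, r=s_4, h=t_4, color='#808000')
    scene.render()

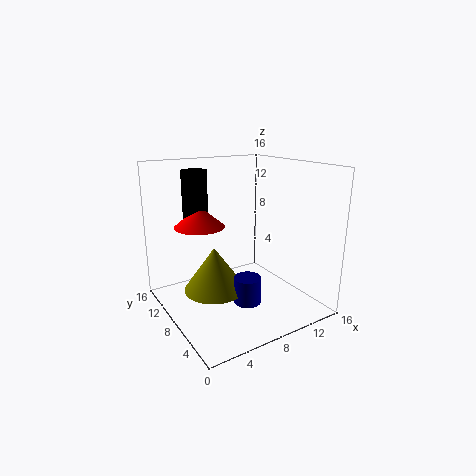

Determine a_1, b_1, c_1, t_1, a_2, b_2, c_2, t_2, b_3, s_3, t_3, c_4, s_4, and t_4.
a_1 = 5.5; b_1 = 13.5; c_1 = 8; t_1 = 7; a_2 = 5.5; b_2 = 12.5; c_2 = 8.5; t_2 = 2.5; b_3 = 6; s_3 = 1.5; t_3 = 3; c_4 = 2; s_4 = 3.5; t_4 = 5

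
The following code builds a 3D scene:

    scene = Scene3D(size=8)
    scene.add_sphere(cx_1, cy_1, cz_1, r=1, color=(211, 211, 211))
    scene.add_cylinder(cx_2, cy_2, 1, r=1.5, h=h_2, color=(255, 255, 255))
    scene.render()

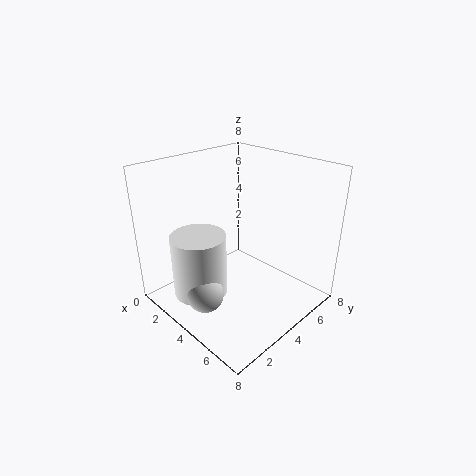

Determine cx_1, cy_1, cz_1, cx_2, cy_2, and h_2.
cx_1 = 4
cy_1 = 1.5
cz_1 = 1.5
cx_2 = 3
cy_2 = 2
h_2 = 3.5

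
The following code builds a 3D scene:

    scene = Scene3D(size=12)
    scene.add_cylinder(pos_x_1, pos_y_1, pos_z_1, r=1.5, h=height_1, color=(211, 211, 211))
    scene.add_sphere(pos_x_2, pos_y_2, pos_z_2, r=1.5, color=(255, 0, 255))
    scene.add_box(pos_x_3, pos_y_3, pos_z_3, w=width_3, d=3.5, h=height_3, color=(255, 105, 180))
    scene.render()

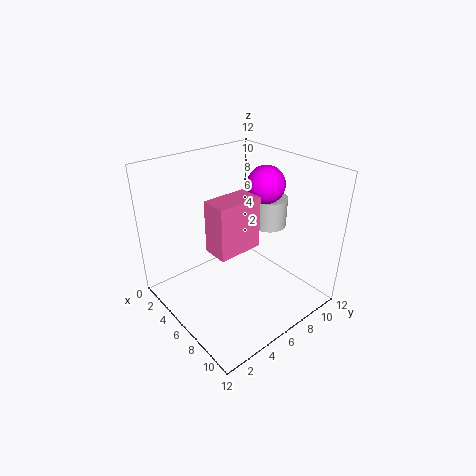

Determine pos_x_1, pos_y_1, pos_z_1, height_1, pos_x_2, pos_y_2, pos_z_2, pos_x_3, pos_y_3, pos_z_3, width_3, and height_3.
pos_x_1 = 6.5; pos_y_1 = 9; pos_z_1 = 6.5; height_1 = 2.5; pos_x_2 = 7; pos_y_2 = 8; pos_z_2 = 10.5; pos_x_3 = 6.5; pos_y_3 = 2.5; pos_z_3 = 6.5; width_3 = 2; height_3 = 4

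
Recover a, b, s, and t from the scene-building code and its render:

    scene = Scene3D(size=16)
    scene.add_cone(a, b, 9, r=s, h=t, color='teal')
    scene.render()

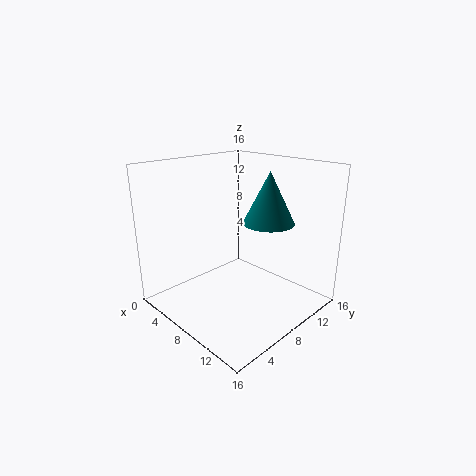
a = 9; b = 12; s = 3; t = 6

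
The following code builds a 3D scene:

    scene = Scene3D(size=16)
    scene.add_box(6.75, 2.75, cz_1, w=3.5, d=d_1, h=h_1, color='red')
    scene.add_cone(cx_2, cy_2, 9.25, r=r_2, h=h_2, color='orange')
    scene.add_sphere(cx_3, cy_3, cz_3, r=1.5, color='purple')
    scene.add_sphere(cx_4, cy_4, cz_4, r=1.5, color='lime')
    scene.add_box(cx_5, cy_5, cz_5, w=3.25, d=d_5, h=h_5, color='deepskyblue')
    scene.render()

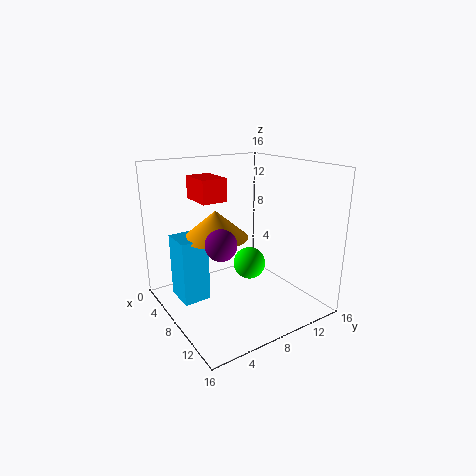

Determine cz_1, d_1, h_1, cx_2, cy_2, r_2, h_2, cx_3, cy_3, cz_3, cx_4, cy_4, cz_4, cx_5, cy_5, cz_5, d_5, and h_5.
cz_1 = 13
d_1 = 2.5
h_1 = 2.25
cx_2 = 9.25
cy_2 = 4.5
r_2 = 3.25
h_2 = 2.75
cx_3 = 12
cy_3 = 3.5
cz_3 = 9.5
cx_4 = 13
cy_4 = 6
cz_4 = 7.5
cx_5 = 6.75
cy_5 = 0.5
cz_5 = 3
d_5 = 2.75
h_5 = 6.5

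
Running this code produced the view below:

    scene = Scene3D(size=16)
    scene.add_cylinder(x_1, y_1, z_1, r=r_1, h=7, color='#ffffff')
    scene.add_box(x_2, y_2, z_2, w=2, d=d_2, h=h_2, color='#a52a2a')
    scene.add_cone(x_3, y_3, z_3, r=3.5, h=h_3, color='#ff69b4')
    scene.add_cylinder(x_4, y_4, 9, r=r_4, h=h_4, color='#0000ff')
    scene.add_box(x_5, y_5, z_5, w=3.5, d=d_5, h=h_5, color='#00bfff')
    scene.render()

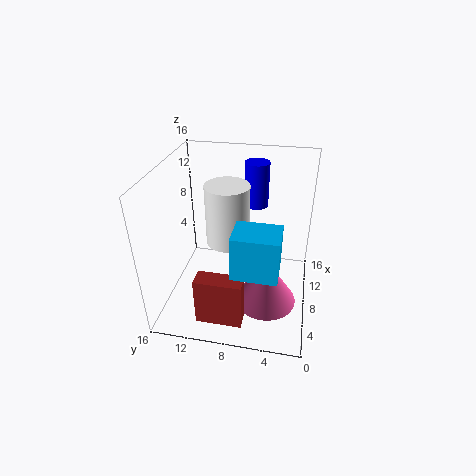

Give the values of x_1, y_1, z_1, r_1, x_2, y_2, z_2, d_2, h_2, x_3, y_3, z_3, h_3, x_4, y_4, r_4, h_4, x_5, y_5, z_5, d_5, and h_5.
x_1 = 9.5, y_1 = 9.5, z_1 = 6.5, r_1 = 2.5, x_2 = 2, y_2 = 6.5, z_2 = 0.5, d_2 = 5, h_2 = 5.5, x_3 = 7, y_3 = 4.5, z_3 = 0.5, h_3 = 5.5, x_4 = 14.5, y_4 = 7, r_4 = 1.5, h_4 = 5.5, x_5 = 1.5, y_5 = 3, z_5 = 7.5, d_5 = 4.5, h_5 = 4.5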